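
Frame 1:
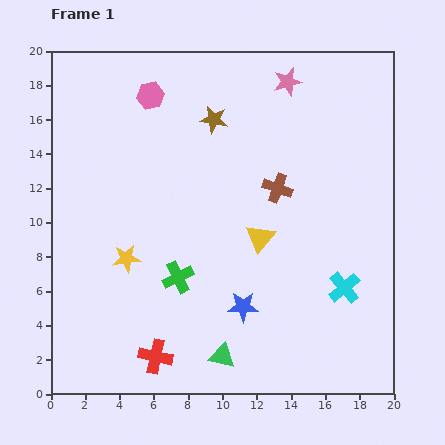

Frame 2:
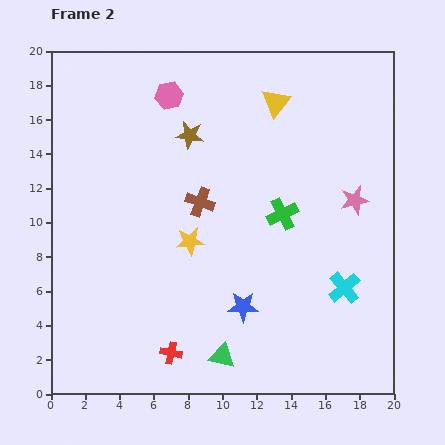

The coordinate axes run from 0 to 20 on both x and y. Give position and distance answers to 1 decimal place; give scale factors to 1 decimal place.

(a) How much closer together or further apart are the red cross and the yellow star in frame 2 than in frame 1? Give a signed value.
+0.7

Distance in frame 1: 5.9. Distance in frame 2: 6.6.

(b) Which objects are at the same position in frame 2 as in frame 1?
the blue star, the cyan cross, the green triangle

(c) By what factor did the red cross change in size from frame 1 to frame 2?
0.6×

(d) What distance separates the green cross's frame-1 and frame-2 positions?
7.1

The green cross moved from (7.4, 6.8) to (13.5, 10.5), a distance of √(6.1² + 3.7²) ≈ 7.1.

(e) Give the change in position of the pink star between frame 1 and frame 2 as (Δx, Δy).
(3.9, -6.9)

The pink star was at (13.8, 18.2) in frame 1 and (17.7, 11.3) in frame 2.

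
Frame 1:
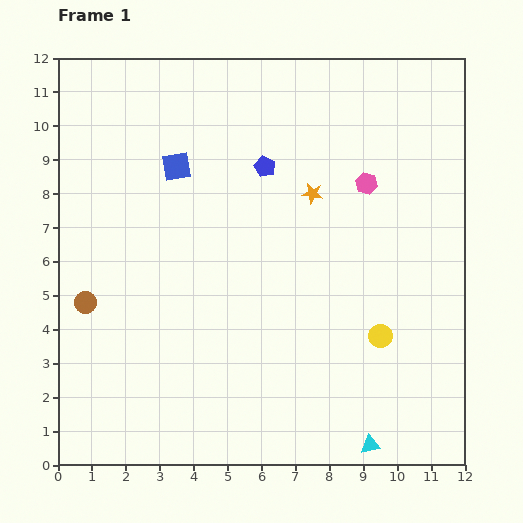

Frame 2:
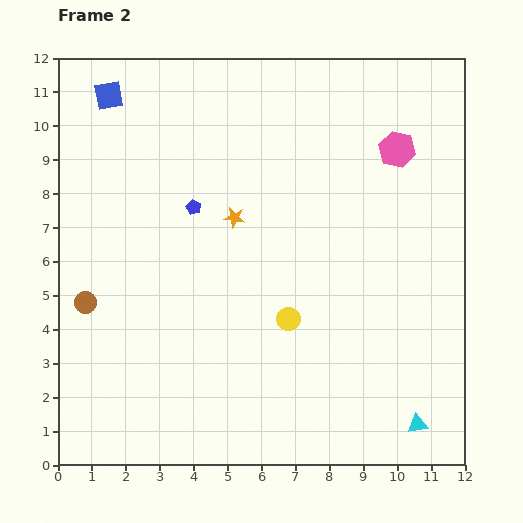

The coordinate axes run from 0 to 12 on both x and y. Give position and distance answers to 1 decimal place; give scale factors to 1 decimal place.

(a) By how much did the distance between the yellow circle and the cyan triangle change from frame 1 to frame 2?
+1.7

Distance in frame 1: 3.2. Distance in frame 2: 4.9.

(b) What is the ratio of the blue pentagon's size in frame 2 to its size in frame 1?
0.7×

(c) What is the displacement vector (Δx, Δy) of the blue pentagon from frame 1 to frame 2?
(-2.1, -1.2)

The blue pentagon was at (6.1, 8.8) in frame 1 and (4.0, 7.6) in frame 2.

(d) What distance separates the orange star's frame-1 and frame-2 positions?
2.4

The orange star moved from (7.5, 8.0) to (5.2, 7.3), a distance of √(2.3² + 0.7²) ≈ 2.4.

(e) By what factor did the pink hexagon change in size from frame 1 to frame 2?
1.7×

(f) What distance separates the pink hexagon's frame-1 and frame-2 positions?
1.3

The pink hexagon moved from (9.1, 8.3) to (10.0, 9.3), a distance of √(0.9² + 1.0²) ≈ 1.3.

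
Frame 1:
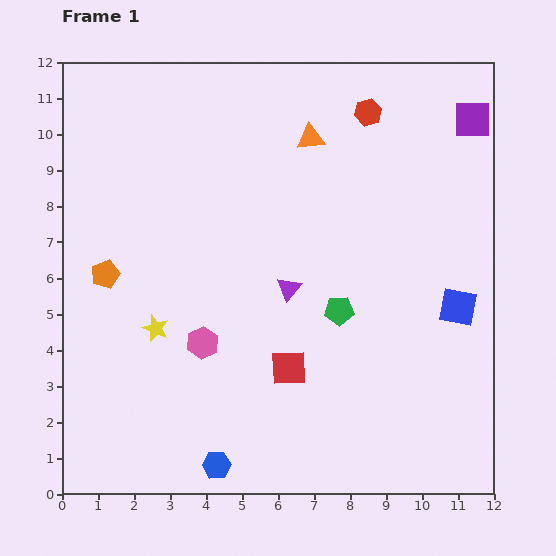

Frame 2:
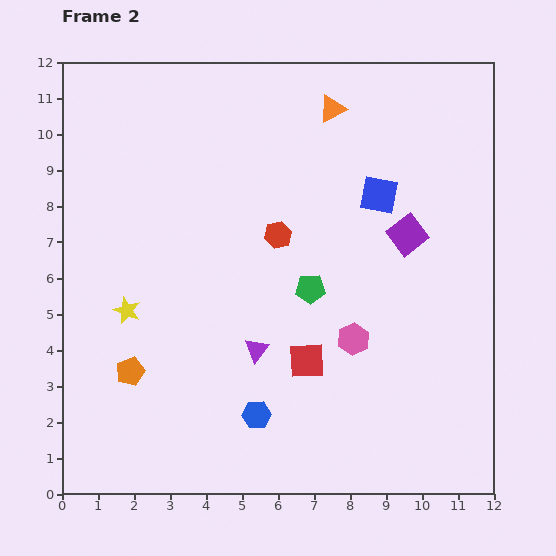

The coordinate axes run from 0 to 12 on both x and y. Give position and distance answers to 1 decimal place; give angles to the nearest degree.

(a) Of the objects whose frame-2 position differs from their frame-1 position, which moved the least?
the red square

(moved 0.5)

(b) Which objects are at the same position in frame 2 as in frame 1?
none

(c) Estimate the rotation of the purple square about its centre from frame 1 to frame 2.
38° counter-clockwise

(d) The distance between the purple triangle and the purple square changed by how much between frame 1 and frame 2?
-1.6

Distance in frame 1: 6.9. Distance in frame 2: 5.3.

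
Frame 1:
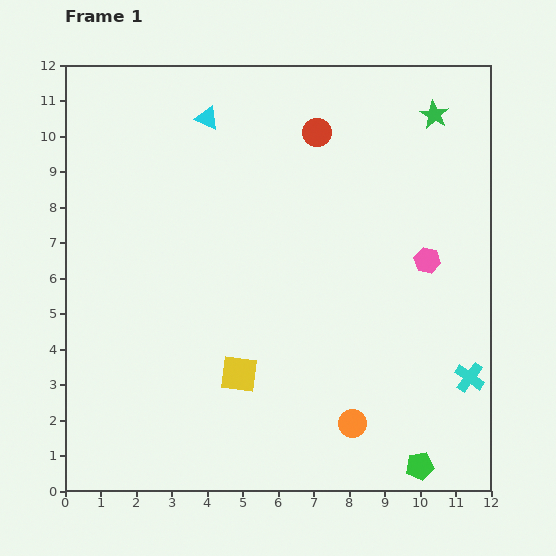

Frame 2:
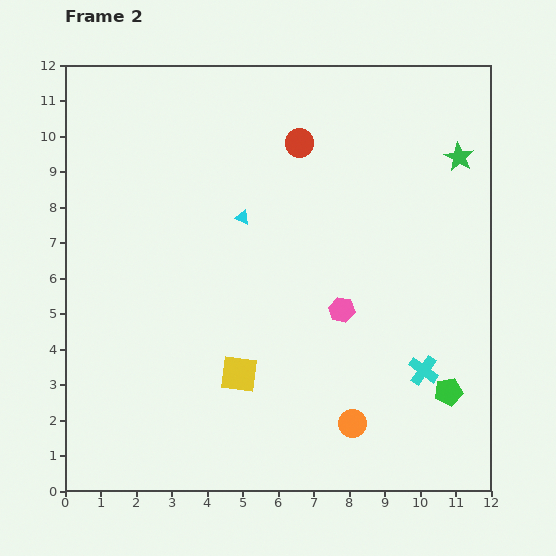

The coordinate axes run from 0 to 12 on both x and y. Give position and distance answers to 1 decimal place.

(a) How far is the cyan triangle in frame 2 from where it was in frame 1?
3.0

The cyan triangle moved from (4.0, 10.5) to (5.0, 7.7), a distance of √(1.0² + 2.8²) ≈ 3.0.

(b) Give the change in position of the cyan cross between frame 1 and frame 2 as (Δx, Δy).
(-1.3, 0.2)

The cyan cross was at (11.4, 3.2) in frame 1 and (10.1, 3.4) in frame 2.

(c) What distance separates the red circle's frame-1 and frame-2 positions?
0.6

The red circle moved from (7.1, 10.1) to (6.6, 9.8), a distance of √(0.5² + 0.3²) ≈ 0.6.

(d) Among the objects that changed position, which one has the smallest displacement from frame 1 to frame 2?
the red circle

(moved 0.6)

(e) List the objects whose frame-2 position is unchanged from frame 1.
the yellow square, the orange circle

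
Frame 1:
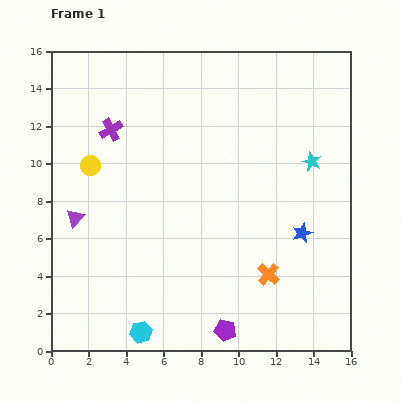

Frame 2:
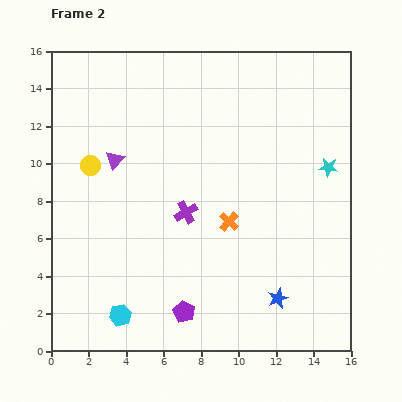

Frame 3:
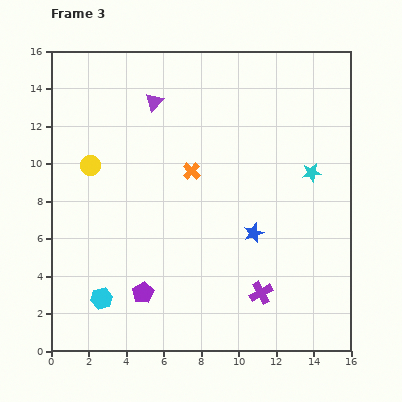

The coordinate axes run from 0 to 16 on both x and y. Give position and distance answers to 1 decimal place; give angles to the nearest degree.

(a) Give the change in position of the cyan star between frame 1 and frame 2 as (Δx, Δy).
(0.9, -0.3)

The cyan star was at (13.9, 10.1) in frame 1 and (14.8, 9.8) in frame 2.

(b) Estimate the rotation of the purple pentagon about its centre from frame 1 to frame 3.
31° clockwise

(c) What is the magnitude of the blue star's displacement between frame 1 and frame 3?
2.6

The blue star moved from (13.4, 6.3) to (10.8, 6.3), a distance of √(2.6² + 0.0²) ≈ 2.6.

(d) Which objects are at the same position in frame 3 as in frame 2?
the yellow circle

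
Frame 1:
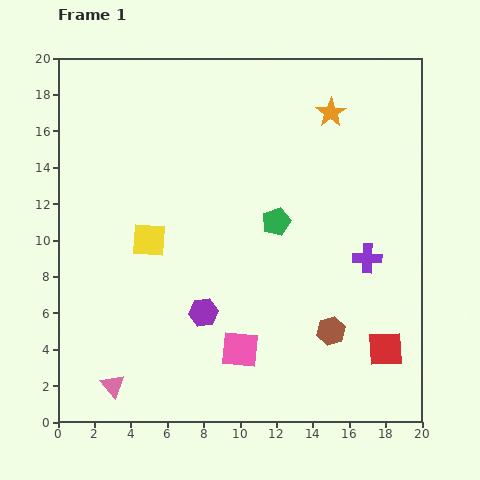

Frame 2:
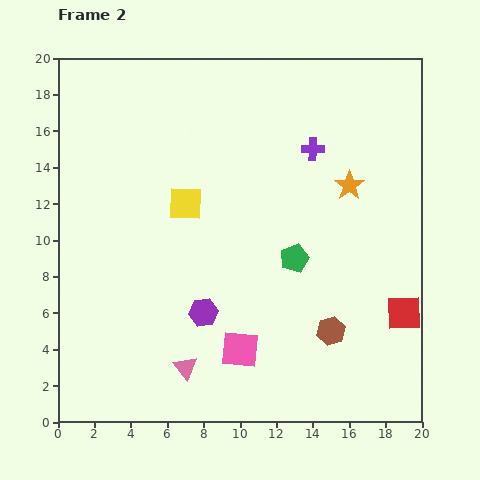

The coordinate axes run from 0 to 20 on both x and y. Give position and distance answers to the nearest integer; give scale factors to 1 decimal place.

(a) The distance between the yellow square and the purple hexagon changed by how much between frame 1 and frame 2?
+1

Distance in frame 1: 5. Distance in frame 2: 6.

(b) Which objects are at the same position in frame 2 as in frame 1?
the brown hexagon, the purple hexagon, the pink square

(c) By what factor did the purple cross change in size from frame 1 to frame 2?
0.8×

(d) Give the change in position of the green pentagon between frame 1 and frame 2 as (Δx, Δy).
(1, -2)

The green pentagon was at (12, 11) in frame 1 and (13, 9) in frame 2.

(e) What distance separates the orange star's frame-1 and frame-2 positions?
4

The orange star moved from (15, 17) to (16, 13), a distance of √(1² + 4²) ≈ 4.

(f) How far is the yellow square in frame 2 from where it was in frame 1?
3

The yellow square moved from (5, 10) to (7, 12), a distance of √(2² + 2²) ≈ 3.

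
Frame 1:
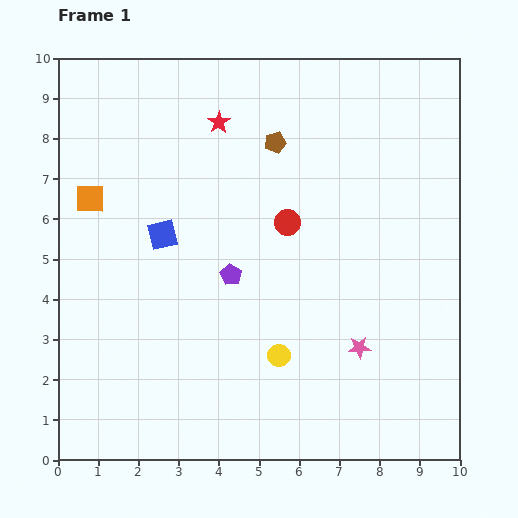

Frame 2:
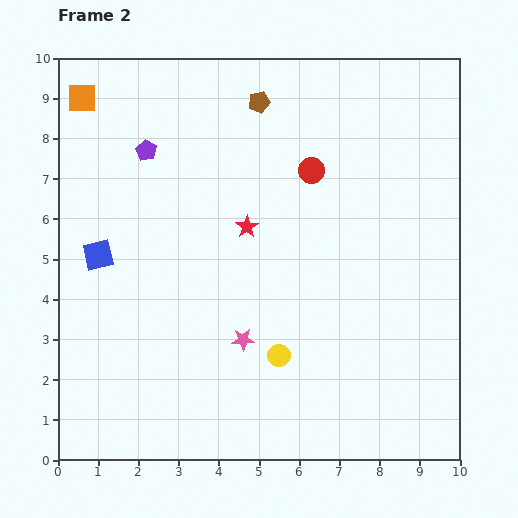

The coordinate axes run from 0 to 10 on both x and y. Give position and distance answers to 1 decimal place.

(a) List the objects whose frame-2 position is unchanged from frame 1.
the yellow circle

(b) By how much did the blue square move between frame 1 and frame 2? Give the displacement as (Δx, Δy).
(-1.6, -0.5)

The blue square was at (2.6, 5.6) in frame 1 and (1.0, 5.1) in frame 2.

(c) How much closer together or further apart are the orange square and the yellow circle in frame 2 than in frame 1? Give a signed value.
+2.0

Distance in frame 1: 6.1. Distance in frame 2: 8.1.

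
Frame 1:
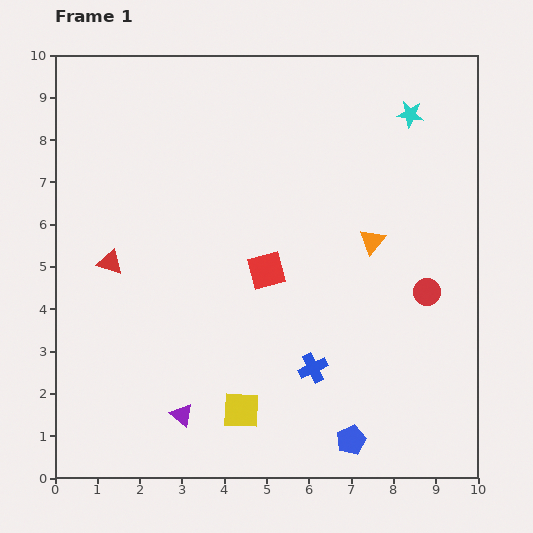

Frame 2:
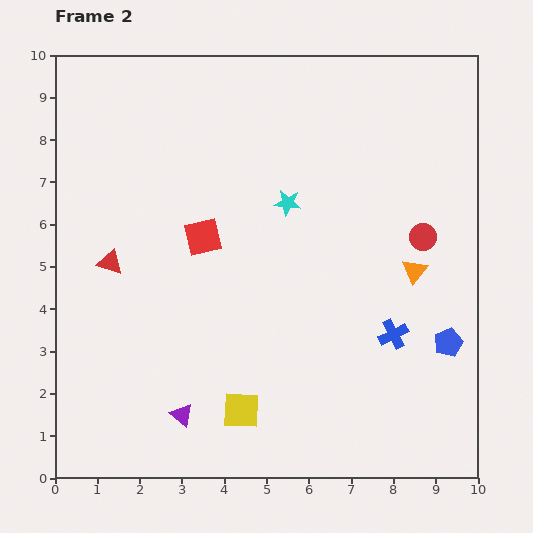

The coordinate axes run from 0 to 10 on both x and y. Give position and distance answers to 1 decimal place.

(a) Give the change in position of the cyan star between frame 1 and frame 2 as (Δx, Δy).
(-2.9, -2.1)

The cyan star was at (8.4, 8.6) in frame 1 and (5.5, 6.5) in frame 2.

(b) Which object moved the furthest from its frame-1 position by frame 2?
the cyan star

(moved 3.6; next 3.3)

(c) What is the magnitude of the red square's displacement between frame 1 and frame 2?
1.7

The red square moved from (5.0, 4.9) to (3.5, 5.7), a distance of √(1.5² + 0.8²) ≈ 1.7.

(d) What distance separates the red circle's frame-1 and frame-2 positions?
1.3

The red circle moved from (8.8, 4.4) to (8.7, 5.7), a distance of √(0.1² + 1.3²) ≈ 1.3.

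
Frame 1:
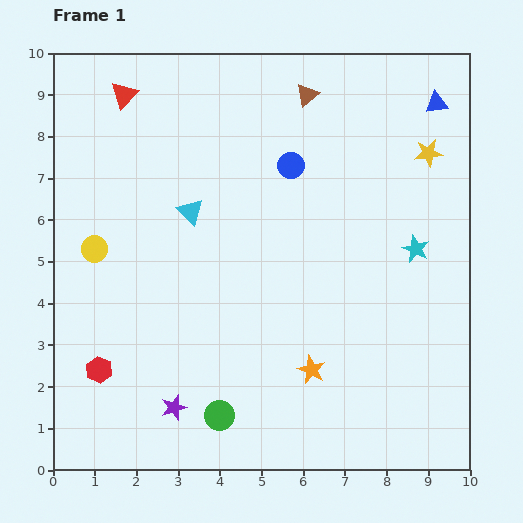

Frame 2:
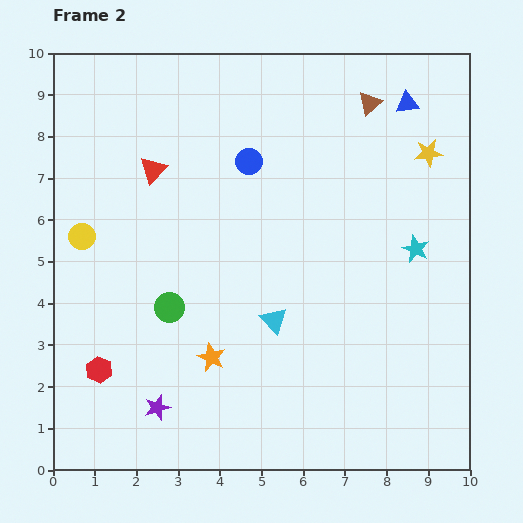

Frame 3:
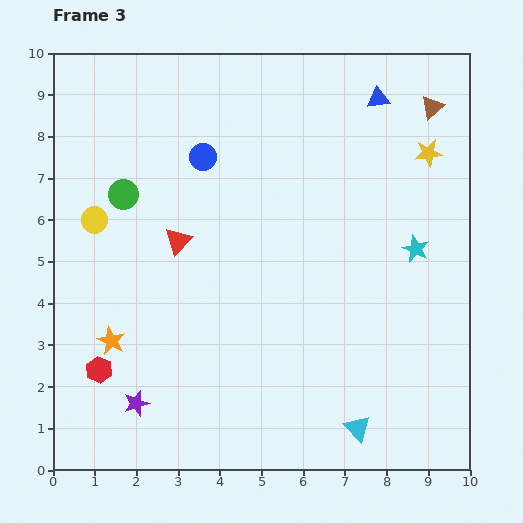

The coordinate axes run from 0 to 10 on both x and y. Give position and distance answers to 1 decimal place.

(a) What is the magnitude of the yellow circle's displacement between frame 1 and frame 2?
0.4

The yellow circle moved from (1.0, 5.3) to (0.7, 5.6), a distance of √(0.3² + 0.3²) ≈ 0.4.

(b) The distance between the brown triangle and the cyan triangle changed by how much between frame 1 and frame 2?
+1.7

Distance in frame 1: 4.0. Distance in frame 2: 5.7.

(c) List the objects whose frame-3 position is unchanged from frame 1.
the yellow star, the red hexagon, the cyan star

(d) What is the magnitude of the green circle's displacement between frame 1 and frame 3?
5.8

The green circle moved from (4.0, 1.3) to (1.7, 6.6), a distance of √(2.3² + 5.3²) ≈ 5.8.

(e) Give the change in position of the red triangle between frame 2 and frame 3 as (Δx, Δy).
(0.6, -1.7)

The red triangle was at (2.4, 7.2) in frame 2 and (3.0, 5.5) in frame 3.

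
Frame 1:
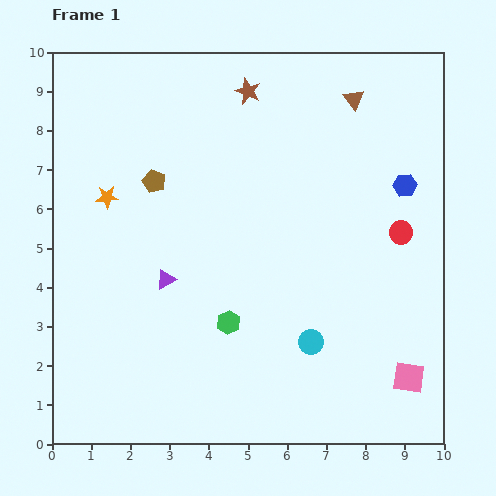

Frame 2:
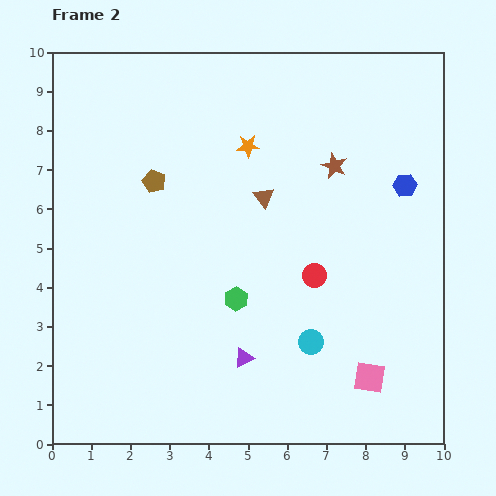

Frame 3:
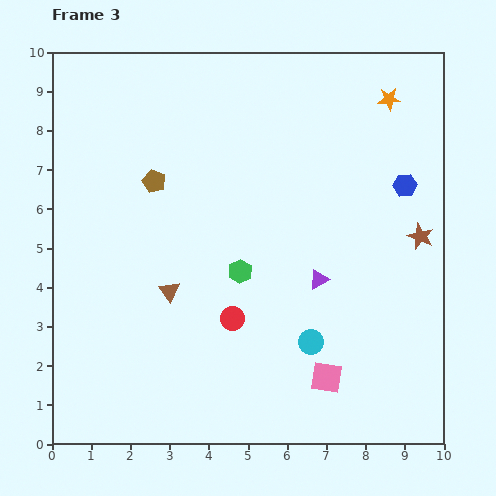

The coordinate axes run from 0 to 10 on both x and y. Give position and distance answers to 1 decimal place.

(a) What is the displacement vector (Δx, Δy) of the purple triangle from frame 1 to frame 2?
(2.0, -2.0)

The purple triangle was at (2.9, 4.2) in frame 1 and (4.9, 2.2) in frame 2.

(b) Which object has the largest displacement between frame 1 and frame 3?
the orange star

(moved 7.6; next 6.8)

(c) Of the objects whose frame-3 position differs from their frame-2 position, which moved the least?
the green hexagon

(moved 0.7)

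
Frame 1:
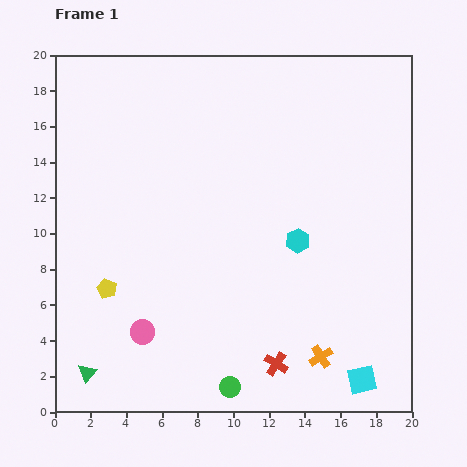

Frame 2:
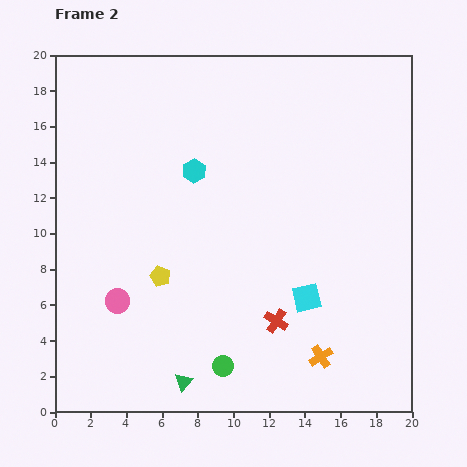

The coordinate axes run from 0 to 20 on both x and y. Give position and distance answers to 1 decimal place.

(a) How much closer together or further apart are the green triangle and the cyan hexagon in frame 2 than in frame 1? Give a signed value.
-2.1

Distance in frame 1: 13.9. Distance in frame 2: 11.8.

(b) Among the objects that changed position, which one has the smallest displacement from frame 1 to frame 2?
the green circle

(moved 1.3)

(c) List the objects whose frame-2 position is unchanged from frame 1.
the orange cross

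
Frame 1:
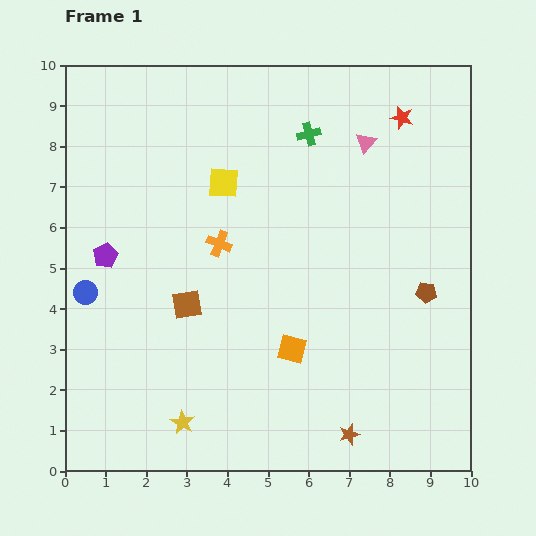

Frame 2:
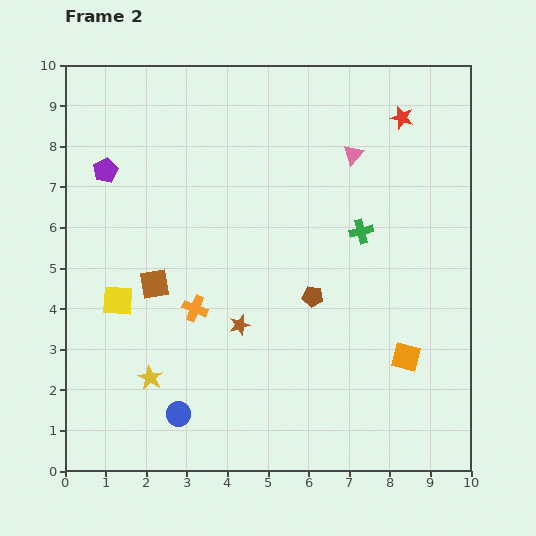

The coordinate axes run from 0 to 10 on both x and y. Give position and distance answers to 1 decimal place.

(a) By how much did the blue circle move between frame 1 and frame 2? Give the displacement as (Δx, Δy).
(2.3, -3.0)

The blue circle was at (0.5, 4.4) in frame 1 and (2.8, 1.4) in frame 2.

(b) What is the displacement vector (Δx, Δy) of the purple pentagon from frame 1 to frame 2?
(0.0, 2.1)

The purple pentagon was at (1.0, 5.3) in frame 1 and (1.0, 7.4) in frame 2.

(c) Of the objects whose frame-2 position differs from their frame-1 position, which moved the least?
the pink triangle

(moved 0.4)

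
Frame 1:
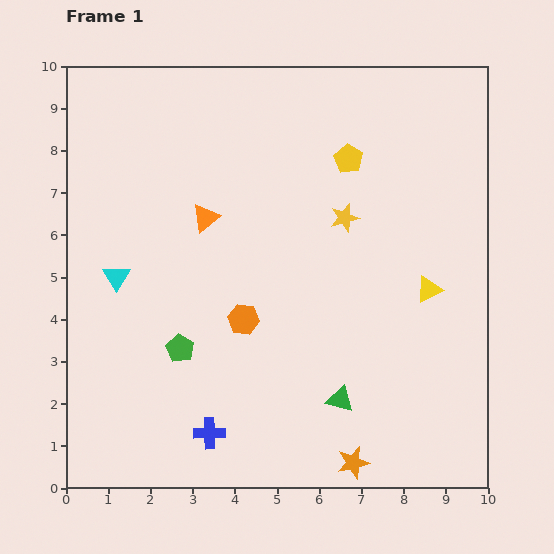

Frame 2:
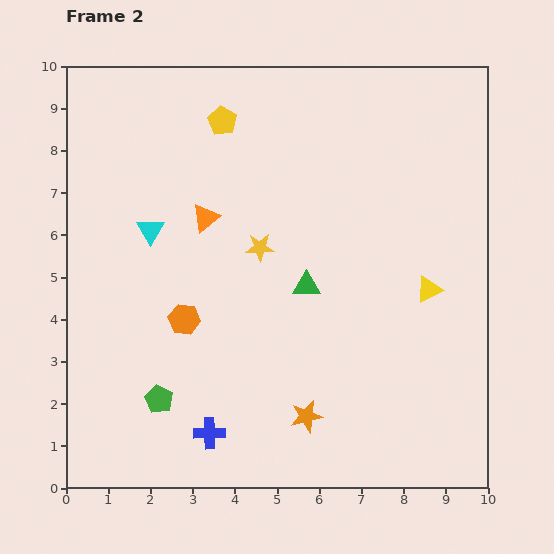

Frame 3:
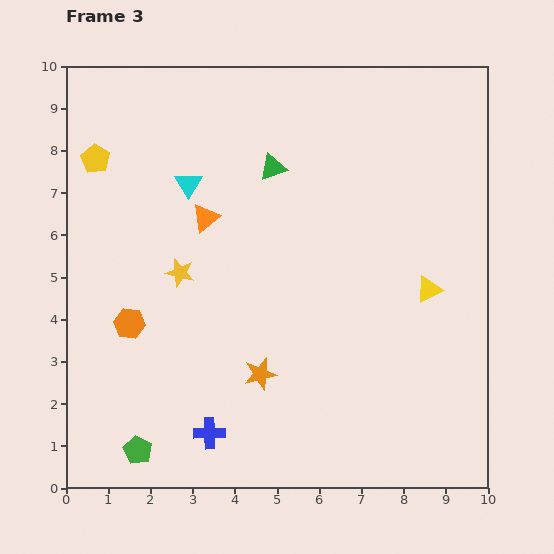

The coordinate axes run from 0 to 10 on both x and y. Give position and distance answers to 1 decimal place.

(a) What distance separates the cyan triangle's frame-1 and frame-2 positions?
1.4

The cyan triangle moved from (1.2, 5.0) to (2.0, 6.1), a distance of √(0.8² + 1.1²) ≈ 1.4.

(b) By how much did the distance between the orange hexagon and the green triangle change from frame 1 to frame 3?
+2.0

Distance in frame 1: 3.0. Distance in frame 3: 5.0.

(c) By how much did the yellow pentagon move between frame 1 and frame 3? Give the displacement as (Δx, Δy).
(-6.0, 0.0)

The yellow pentagon was at (6.7, 7.8) in frame 1 and (0.7, 7.8) in frame 3.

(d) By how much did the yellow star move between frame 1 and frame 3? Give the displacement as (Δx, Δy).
(-3.9, -1.3)

The yellow star was at (6.6, 6.4) in frame 1 and (2.7, 5.1) in frame 3.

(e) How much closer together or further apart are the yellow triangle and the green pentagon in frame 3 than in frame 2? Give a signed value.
+1.0

Distance in frame 2: 6.9. Distance in frame 3: 7.9.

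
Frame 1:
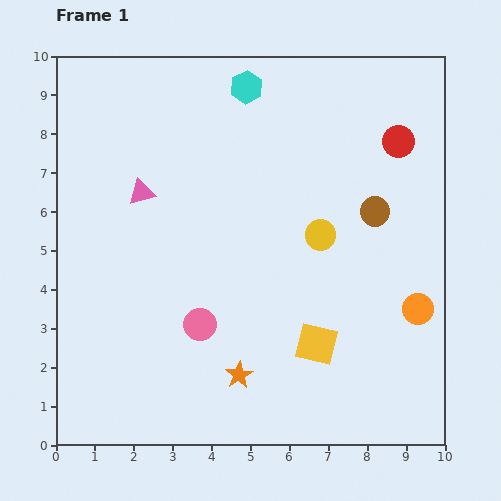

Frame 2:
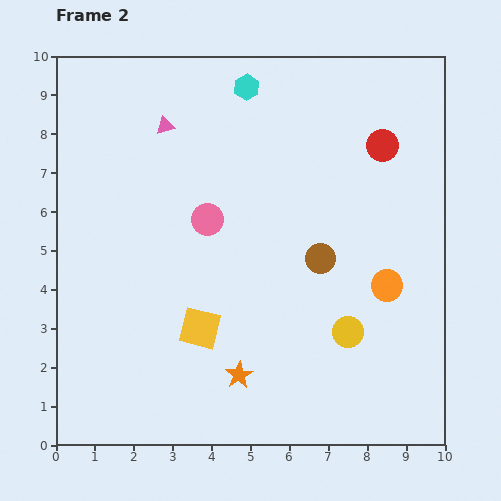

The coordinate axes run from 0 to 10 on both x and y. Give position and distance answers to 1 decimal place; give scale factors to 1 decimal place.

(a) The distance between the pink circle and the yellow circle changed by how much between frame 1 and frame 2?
+0.7

Distance in frame 1: 3.9. Distance in frame 2: 4.6.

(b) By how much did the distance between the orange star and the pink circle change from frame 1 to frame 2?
+2.5

Distance in frame 1: 1.6. Distance in frame 2: 4.1.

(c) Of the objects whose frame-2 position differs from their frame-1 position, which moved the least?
the red circle

(moved 0.4)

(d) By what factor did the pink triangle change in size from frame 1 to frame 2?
0.7×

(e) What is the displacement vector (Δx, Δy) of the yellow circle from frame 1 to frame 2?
(0.7, -2.5)

The yellow circle was at (6.8, 5.4) in frame 1 and (7.5, 2.9) in frame 2.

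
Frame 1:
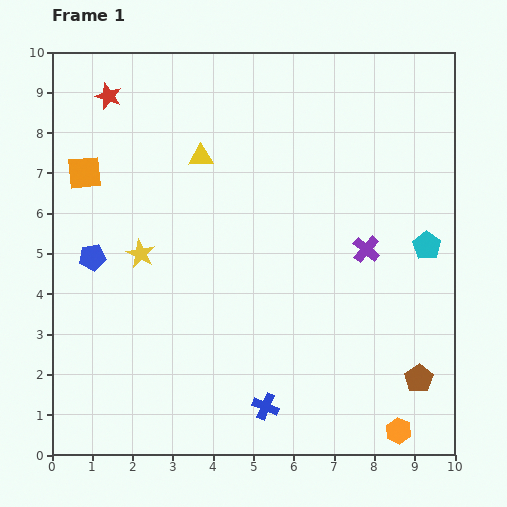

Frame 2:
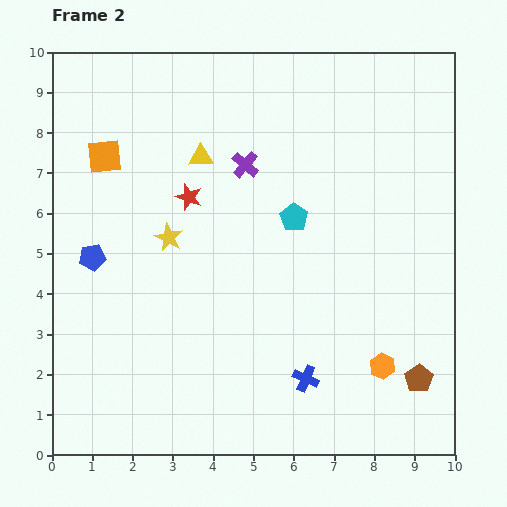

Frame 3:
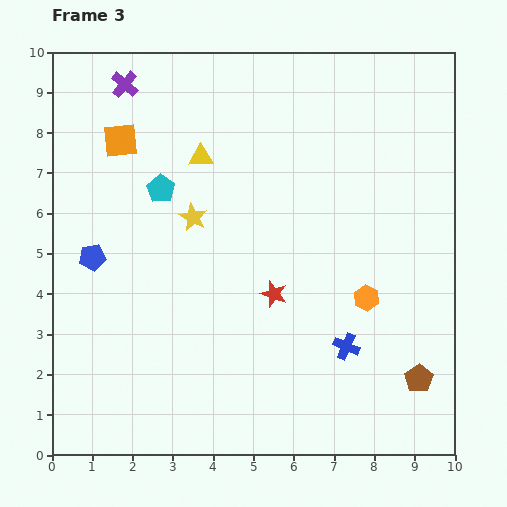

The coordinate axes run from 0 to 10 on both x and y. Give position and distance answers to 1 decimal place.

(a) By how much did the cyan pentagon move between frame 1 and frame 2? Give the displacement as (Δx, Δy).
(-3.3, 0.7)

The cyan pentagon was at (9.3, 5.2) in frame 1 and (6.0, 5.9) in frame 2.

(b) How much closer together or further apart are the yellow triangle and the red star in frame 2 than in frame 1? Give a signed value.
-1.7

Distance in frame 1: 2.7. Distance in frame 2: 1.0.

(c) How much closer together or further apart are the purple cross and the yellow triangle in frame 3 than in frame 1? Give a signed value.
-2.1

Distance in frame 1: 4.7. Distance in frame 3: 2.6.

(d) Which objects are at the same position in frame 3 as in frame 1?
the yellow triangle, the brown pentagon, the blue pentagon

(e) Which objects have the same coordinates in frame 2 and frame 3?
the yellow triangle, the brown pentagon, the blue pentagon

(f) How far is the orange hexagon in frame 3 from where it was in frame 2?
1.7

The orange hexagon moved from (8.2, 2.2) to (7.8, 3.9), a distance of √(0.4² + 1.7²) ≈ 1.7.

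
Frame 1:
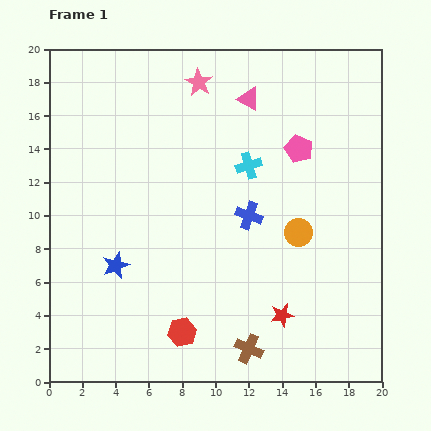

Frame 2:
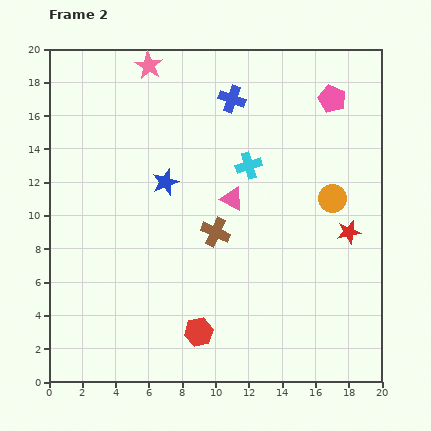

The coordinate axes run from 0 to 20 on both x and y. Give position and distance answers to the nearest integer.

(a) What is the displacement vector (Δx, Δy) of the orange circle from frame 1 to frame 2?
(2, 2)

The orange circle was at (15, 9) in frame 1 and (17, 11) in frame 2.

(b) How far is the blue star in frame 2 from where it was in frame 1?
6

The blue star moved from (4, 7) to (7, 12), a distance of √(3² + 5²) ≈ 6.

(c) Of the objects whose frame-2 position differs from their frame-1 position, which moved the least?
the red hexagon

(moved 1)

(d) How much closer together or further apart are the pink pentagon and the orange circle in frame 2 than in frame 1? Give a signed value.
+1

Distance in frame 1: 5. Distance in frame 2: 6.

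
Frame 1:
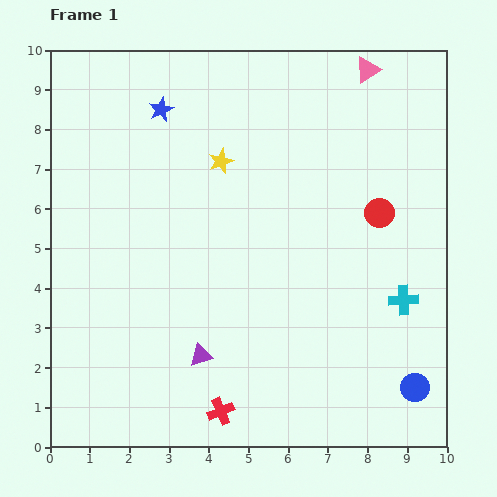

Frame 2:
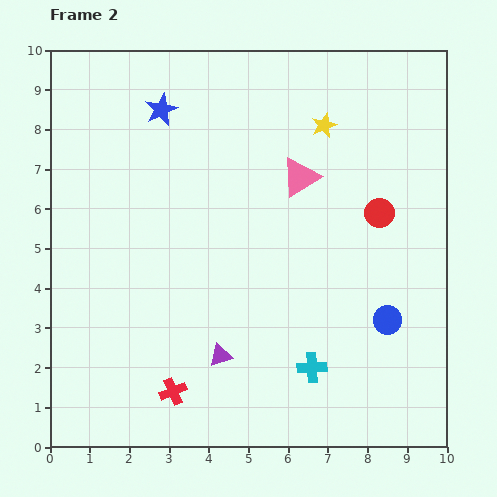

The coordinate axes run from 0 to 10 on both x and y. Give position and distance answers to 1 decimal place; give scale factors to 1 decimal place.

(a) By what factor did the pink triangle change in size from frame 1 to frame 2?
1.5×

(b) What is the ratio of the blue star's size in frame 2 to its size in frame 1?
1.3×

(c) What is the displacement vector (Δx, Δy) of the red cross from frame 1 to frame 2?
(-1.2, 0.5)

The red cross was at (4.3, 0.9) in frame 1 and (3.1, 1.4) in frame 2.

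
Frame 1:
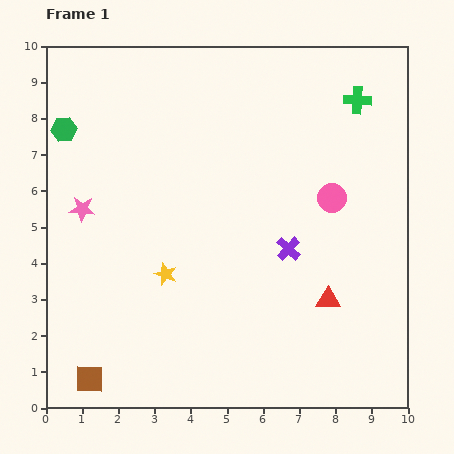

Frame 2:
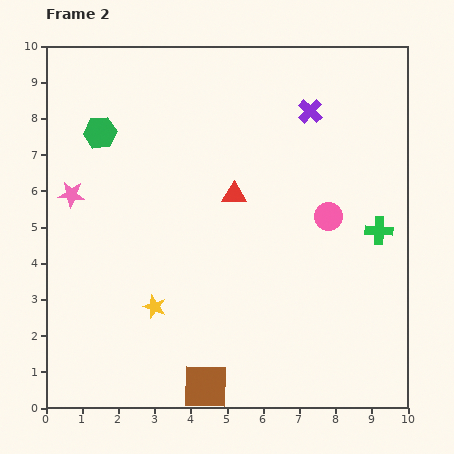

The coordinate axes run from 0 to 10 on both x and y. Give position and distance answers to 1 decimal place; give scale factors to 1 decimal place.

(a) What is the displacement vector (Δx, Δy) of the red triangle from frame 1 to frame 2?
(-2.6, 2.9)

The red triangle was at (7.8, 3.0) in frame 1 and (5.2, 5.9) in frame 2.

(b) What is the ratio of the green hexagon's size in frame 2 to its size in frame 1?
1.3×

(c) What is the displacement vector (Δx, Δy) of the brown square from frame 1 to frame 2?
(3.2, -0.2)

The brown square was at (1.2, 0.8) in frame 1 and (4.4, 0.6) in frame 2.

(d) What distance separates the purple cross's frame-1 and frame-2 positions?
3.8

The purple cross moved from (6.7, 4.4) to (7.3, 8.2), a distance of √(0.6² + 3.8²) ≈ 3.8.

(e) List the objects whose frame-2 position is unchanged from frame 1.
none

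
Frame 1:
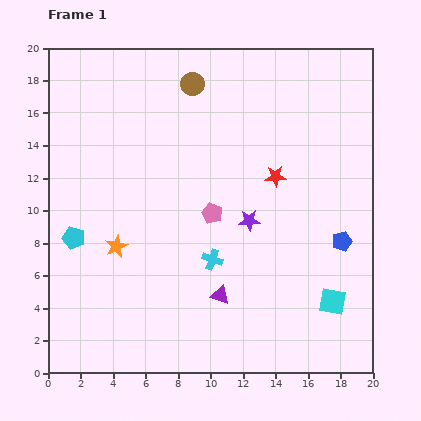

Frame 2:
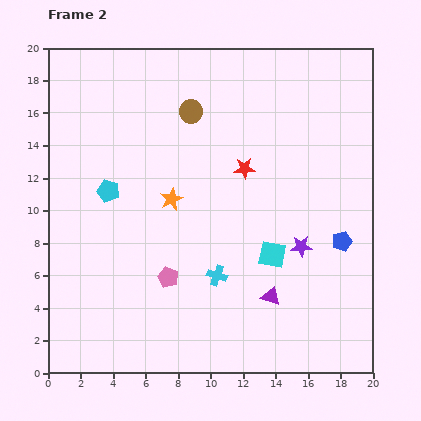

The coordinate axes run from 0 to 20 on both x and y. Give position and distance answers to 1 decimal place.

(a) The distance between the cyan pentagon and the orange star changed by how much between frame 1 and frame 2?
+1.3

Distance in frame 1: 2.6. Distance in frame 2: 3.9.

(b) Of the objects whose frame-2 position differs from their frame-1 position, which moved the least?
the cyan cross

(moved 1.0)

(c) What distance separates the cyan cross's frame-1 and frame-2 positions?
1.0

The cyan cross moved from (10.1, 7.0) to (10.4, 6.0), a distance of √(0.3² + 1.0²) ≈ 1.0.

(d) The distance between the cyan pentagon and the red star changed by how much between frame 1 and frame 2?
-4.5

Distance in frame 1: 13.0. Distance in frame 2: 8.5.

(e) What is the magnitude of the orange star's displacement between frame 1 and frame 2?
4.5

The orange star moved from (4.2, 7.8) to (7.6, 10.7), a distance of √(3.4² + 2.9²) ≈ 4.5.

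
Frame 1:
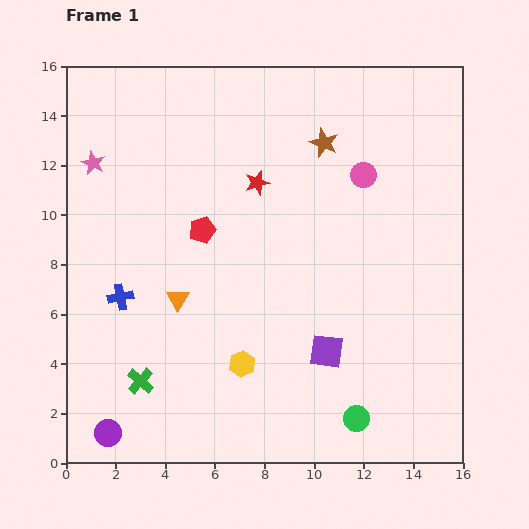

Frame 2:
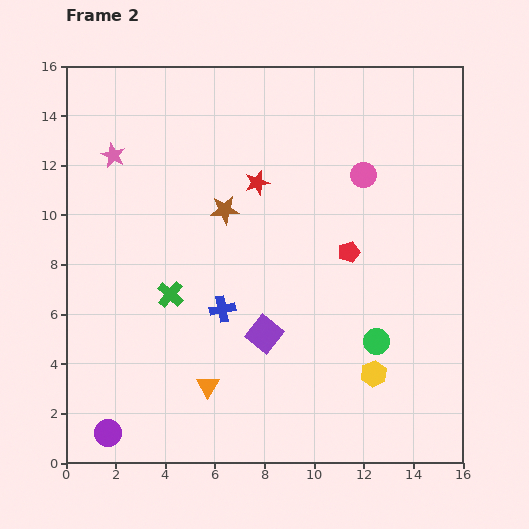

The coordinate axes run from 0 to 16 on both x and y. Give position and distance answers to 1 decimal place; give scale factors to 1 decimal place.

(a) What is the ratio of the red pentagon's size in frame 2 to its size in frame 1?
0.8×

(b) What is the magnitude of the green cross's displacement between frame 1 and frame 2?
3.7

The green cross moved from (3.0, 3.3) to (4.2, 6.8), a distance of √(1.2² + 3.5²) ≈ 3.7.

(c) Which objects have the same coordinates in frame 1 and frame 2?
the pink circle, the red star, the purple circle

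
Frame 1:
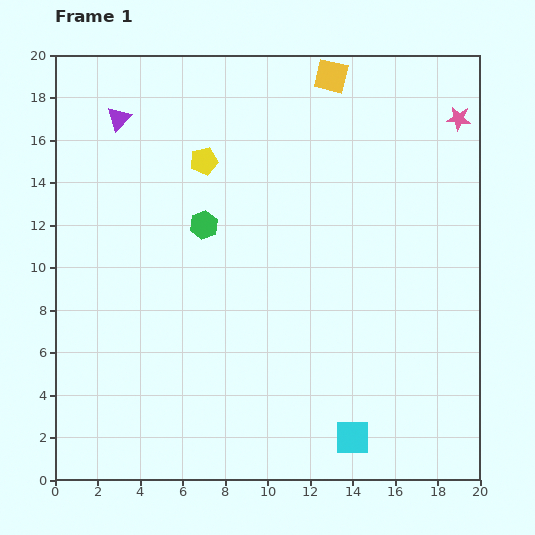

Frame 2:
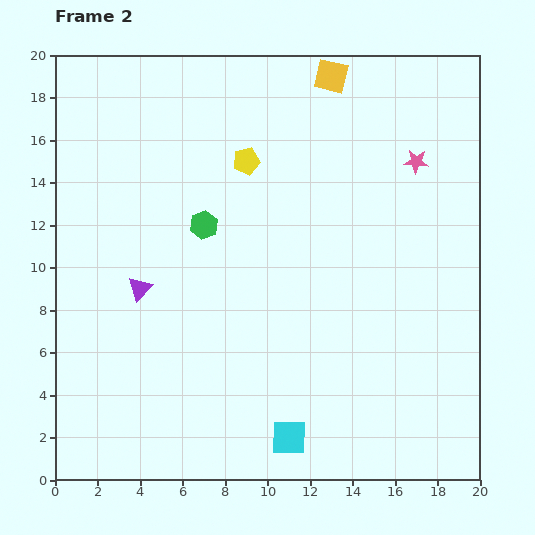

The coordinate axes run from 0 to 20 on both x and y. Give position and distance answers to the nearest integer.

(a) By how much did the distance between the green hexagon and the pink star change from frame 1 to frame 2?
-3

Distance in frame 1: 13. Distance in frame 2: 10.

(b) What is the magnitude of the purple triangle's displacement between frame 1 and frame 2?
8

The purple triangle moved from (3, 17) to (4, 9), a distance of √(1² + 8²) ≈ 8.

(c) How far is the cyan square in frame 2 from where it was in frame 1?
3

The cyan square moved from (14, 2) to (11, 2), a distance of √(3² + 0²) ≈ 3.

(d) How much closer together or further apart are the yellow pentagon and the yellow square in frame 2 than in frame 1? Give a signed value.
-1

Distance in frame 1: 7. Distance in frame 2: 6.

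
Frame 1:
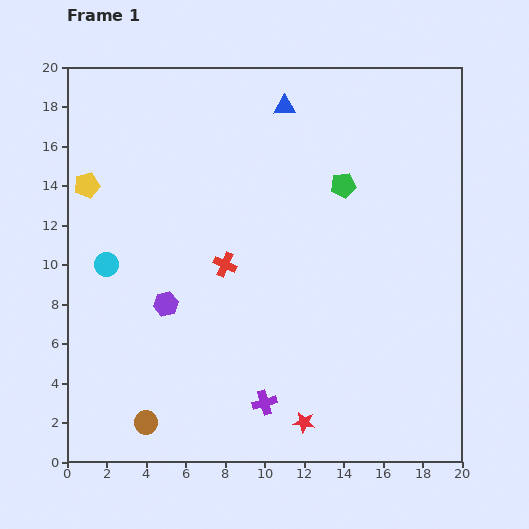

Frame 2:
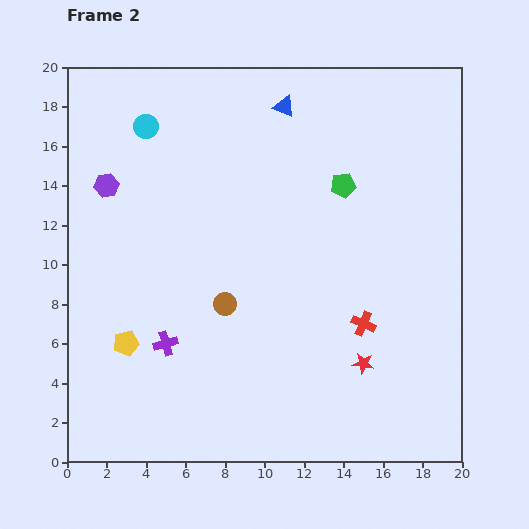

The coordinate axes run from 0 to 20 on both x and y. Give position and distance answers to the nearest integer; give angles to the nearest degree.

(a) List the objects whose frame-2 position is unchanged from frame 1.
the green pentagon, the blue triangle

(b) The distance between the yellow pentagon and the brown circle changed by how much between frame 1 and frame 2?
-7

Distance in frame 1: 12. Distance in frame 2: 5.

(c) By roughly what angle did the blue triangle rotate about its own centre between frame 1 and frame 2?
24° clockwise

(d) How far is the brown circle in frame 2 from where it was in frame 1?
7

The brown circle moved from (4, 2) to (8, 8), a distance of √(4² + 6²) ≈ 7.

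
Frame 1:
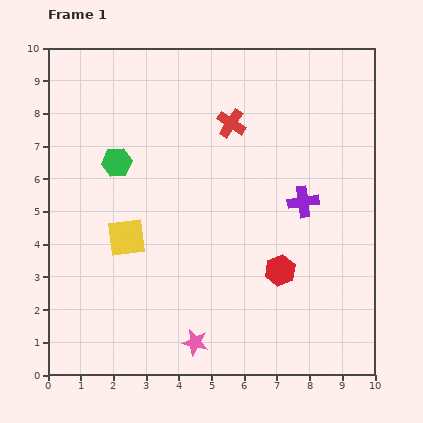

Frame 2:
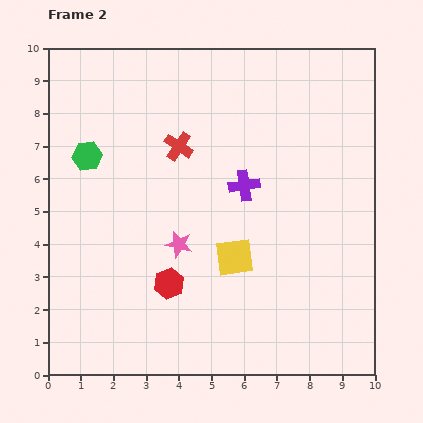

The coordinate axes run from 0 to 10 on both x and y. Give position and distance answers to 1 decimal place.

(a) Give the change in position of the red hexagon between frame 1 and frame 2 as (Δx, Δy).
(-3.4, -0.4)

The red hexagon was at (7.1, 3.2) in frame 1 and (3.7, 2.8) in frame 2.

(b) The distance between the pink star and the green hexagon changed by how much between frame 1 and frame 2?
-2.1

Distance in frame 1: 6.0. Distance in frame 2: 3.9.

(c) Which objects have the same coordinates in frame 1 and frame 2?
none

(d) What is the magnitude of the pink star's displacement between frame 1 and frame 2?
3.0

The pink star moved from (4.5, 1.0) to (4.0, 4.0), a distance of √(0.5² + 3.0²) ≈ 3.0.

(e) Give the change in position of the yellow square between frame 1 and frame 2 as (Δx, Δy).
(3.3, -0.6)

The yellow square was at (2.4, 4.2) in frame 1 and (5.7, 3.6) in frame 2.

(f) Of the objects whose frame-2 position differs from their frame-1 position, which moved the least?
the green hexagon

(moved 0.9)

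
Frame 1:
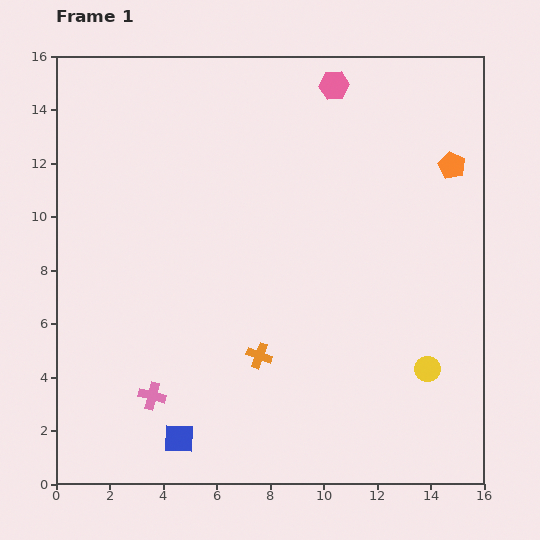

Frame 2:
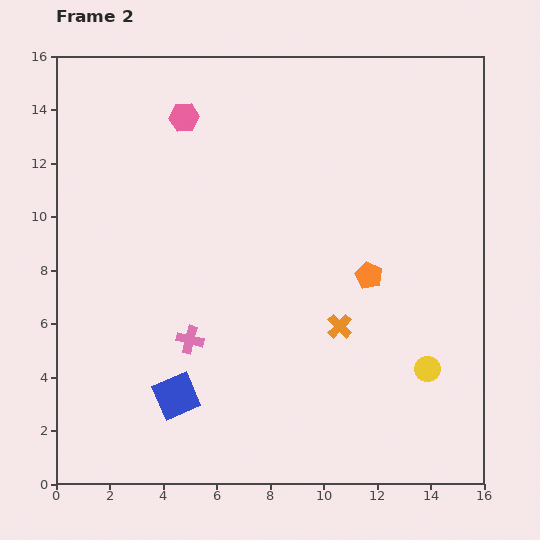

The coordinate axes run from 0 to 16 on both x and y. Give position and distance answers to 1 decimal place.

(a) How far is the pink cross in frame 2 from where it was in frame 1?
2.5

The pink cross moved from (3.6, 3.3) to (5.0, 5.4), a distance of √(1.4² + 2.1²) ≈ 2.5.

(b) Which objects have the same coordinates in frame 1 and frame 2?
the yellow circle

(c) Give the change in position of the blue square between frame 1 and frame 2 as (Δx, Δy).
(-0.1, 1.6)

The blue square was at (4.6, 1.7) in frame 1 and (4.5, 3.3) in frame 2.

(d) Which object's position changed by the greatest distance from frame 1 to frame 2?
the pink hexagon

(moved 5.7; next 5.1)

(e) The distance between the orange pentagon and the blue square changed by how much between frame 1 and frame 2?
-5.9

Distance in frame 1: 14.4. Distance in frame 2: 8.5.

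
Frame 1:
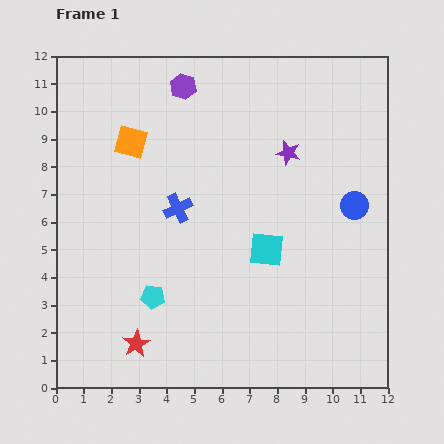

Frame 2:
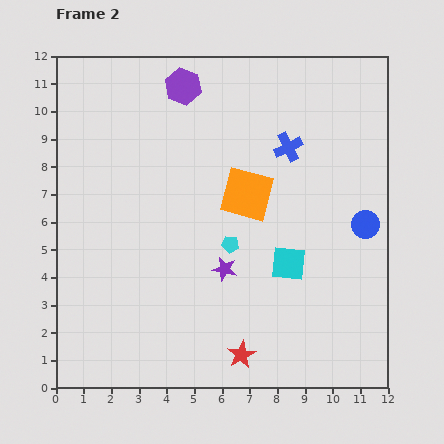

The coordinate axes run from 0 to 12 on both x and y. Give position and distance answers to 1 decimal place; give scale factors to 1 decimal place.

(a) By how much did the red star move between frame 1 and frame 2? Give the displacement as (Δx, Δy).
(3.8, -0.4)

The red star was at (2.9, 1.6) in frame 1 and (6.7, 1.2) in frame 2.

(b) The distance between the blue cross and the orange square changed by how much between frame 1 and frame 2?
-0.6

Distance in frame 1: 2.9. Distance in frame 2: 2.3.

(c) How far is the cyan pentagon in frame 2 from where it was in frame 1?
3.4

The cyan pentagon moved from (3.5, 3.3) to (6.3, 5.2), a distance of √(2.8² + 1.9²) ≈ 3.4.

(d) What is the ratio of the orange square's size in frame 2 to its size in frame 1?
1.6×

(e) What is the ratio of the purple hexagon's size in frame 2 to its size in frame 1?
1.4×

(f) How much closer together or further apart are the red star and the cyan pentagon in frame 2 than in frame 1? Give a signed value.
+2.2

Distance in frame 1: 1.8. Distance in frame 2: 4.0.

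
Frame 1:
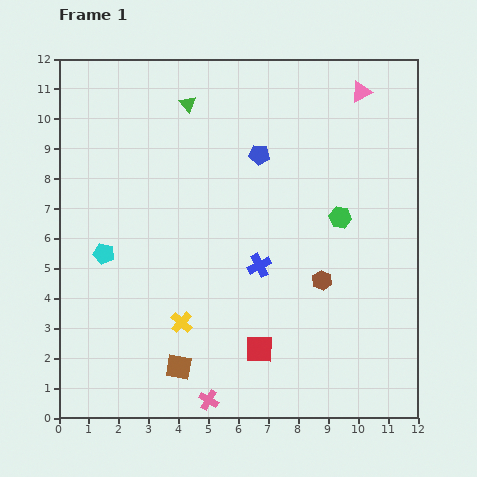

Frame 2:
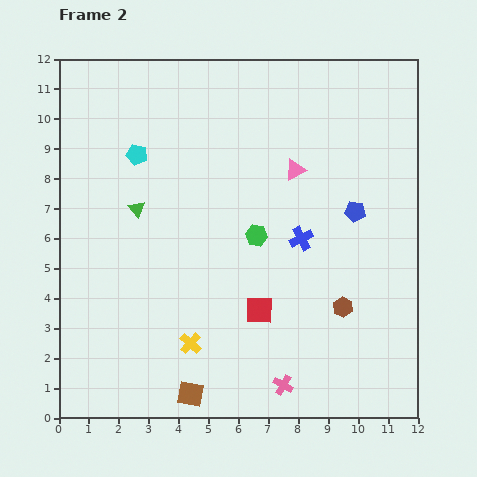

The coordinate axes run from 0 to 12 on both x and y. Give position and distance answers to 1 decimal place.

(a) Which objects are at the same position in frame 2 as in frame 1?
none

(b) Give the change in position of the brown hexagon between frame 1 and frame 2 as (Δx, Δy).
(0.7, -0.9)

The brown hexagon was at (8.8, 4.6) in frame 1 and (9.5, 3.7) in frame 2.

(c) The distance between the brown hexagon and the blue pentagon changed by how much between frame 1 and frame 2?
-1.5

Distance in frame 1: 4.7. Distance in frame 2: 3.2.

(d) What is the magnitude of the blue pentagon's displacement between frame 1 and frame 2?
3.7

The blue pentagon moved from (6.7, 8.8) to (9.9, 6.9), a distance of √(3.2² + 1.9²) ≈ 3.7.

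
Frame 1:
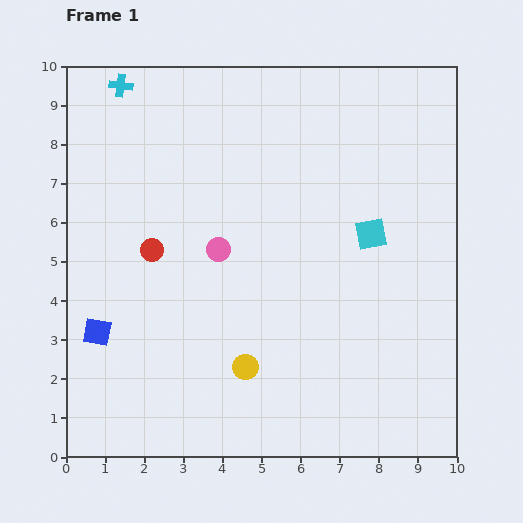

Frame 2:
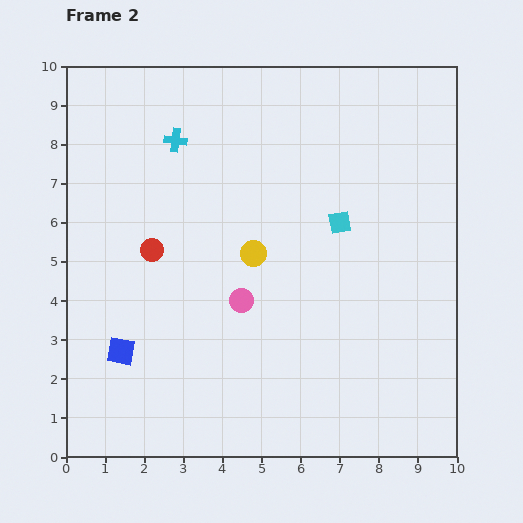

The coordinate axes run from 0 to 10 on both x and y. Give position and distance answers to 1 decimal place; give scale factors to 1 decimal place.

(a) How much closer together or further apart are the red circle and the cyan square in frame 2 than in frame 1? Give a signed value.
-0.7

Distance in frame 1: 5.6. Distance in frame 2: 4.9.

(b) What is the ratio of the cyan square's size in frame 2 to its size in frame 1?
0.7×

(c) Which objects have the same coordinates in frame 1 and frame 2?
the red circle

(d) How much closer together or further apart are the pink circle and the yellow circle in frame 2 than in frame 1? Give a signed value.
-1.9

Distance in frame 1: 3.1. Distance in frame 2: 1.2.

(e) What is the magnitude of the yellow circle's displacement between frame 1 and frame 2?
2.9

The yellow circle moved from (4.6, 2.3) to (4.8, 5.2), a distance of √(0.2² + 2.9²) ≈ 2.9.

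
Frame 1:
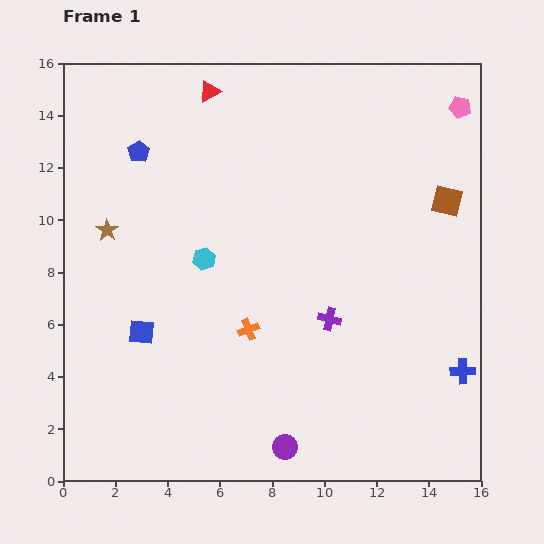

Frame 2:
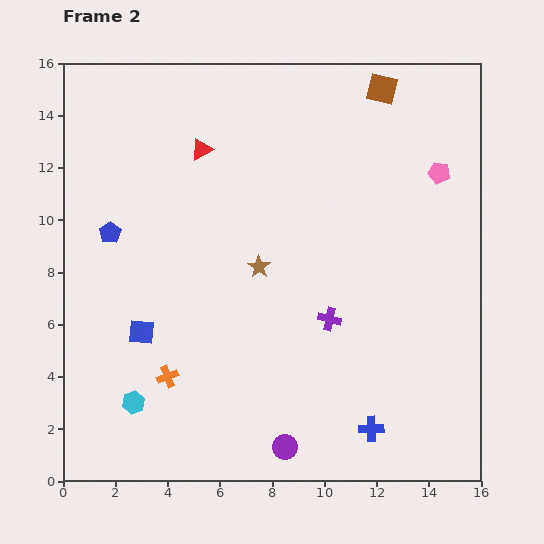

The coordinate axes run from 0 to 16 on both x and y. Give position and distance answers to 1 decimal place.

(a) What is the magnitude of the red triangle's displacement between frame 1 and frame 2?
2.2

The red triangle moved from (5.6, 14.9) to (5.3, 12.7), a distance of √(0.3² + 2.2²) ≈ 2.2.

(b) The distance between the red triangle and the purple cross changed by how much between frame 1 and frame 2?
-1.7

Distance in frame 1: 9.8. Distance in frame 2: 8.1.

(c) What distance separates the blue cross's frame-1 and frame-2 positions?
4.1

The blue cross moved from (15.3, 4.2) to (11.8, 2.0), a distance of √(3.5² + 2.2²) ≈ 4.1.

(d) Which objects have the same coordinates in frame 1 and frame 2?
the purple cross, the purple circle, the blue square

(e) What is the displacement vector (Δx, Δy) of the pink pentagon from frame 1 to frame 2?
(-0.8, -2.5)

The pink pentagon was at (15.2, 14.3) in frame 1 and (14.4, 11.8) in frame 2.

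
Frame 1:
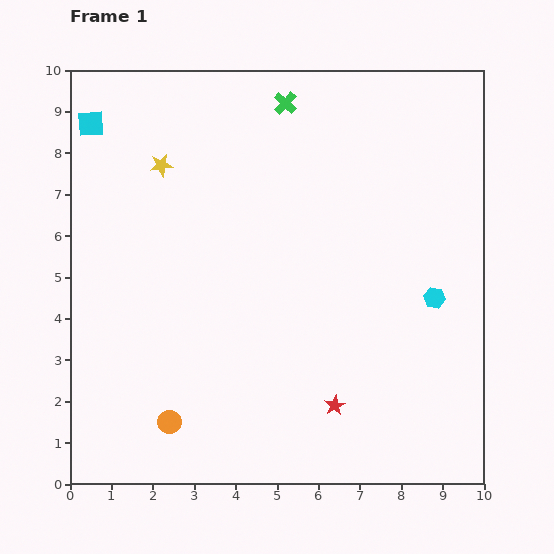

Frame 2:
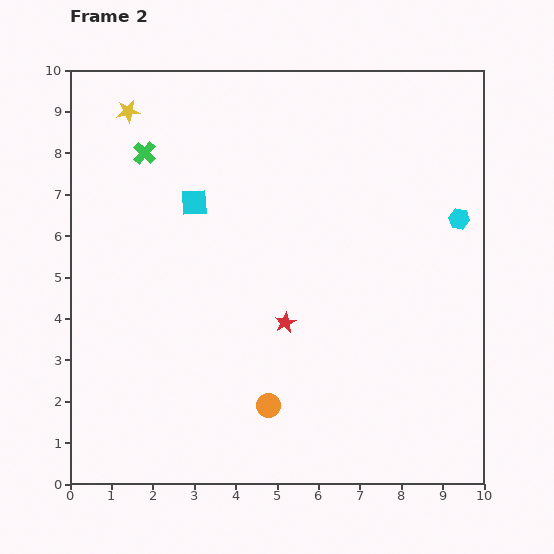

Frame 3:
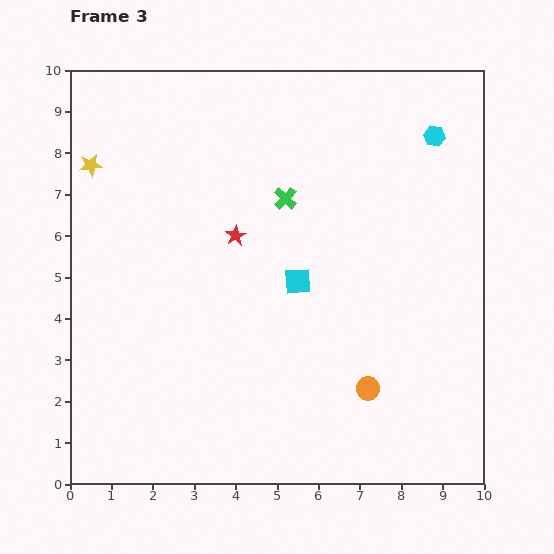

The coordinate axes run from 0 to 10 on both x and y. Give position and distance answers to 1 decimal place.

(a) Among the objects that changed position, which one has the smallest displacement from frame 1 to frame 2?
the yellow star

(moved 1.5)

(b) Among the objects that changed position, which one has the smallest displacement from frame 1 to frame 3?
the yellow star

(moved 1.7)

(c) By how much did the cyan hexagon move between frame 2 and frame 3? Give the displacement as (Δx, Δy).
(-0.6, 2.0)

The cyan hexagon was at (9.4, 6.4) in frame 2 and (8.8, 8.4) in frame 3.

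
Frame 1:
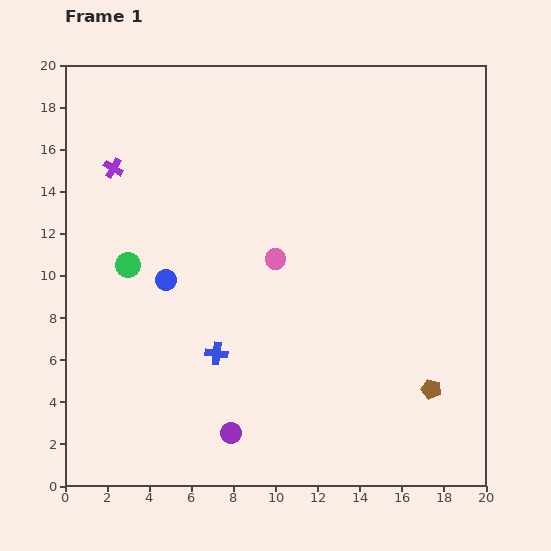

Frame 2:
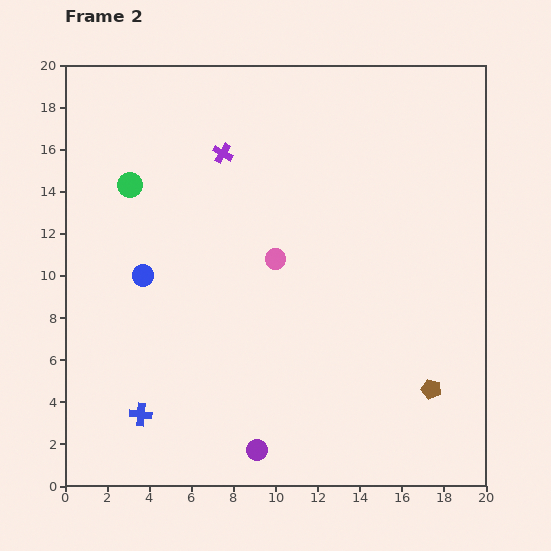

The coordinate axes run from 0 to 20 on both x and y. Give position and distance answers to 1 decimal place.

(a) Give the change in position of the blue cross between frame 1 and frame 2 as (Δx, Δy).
(-3.6, -2.9)

The blue cross was at (7.2, 6.3) in frame 1 and (3.6, 3.4) in frame 2.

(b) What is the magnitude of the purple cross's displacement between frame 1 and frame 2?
5.2

The purple cross moved from (2.3, 15.1) to (7.5, 15.8), a distance of √(5.2² + 0.7²) ≈ 5.2.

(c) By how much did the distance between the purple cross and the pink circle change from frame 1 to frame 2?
-3.2

Distance in frame 1: 8.8. Distance in frame 2: 5.6.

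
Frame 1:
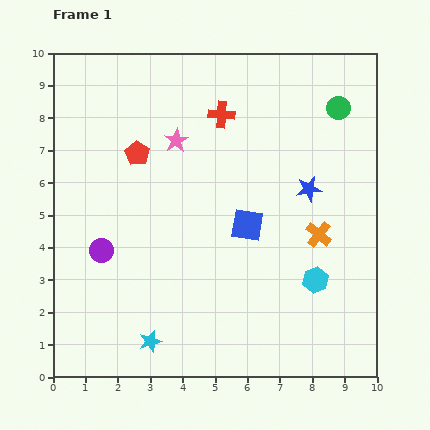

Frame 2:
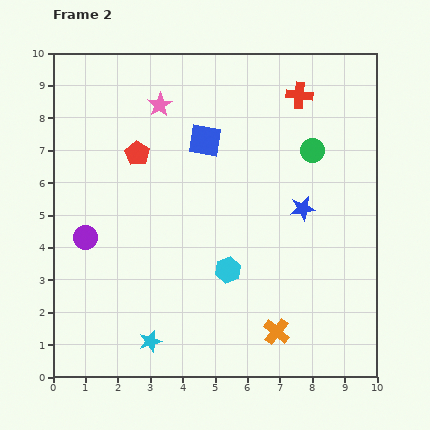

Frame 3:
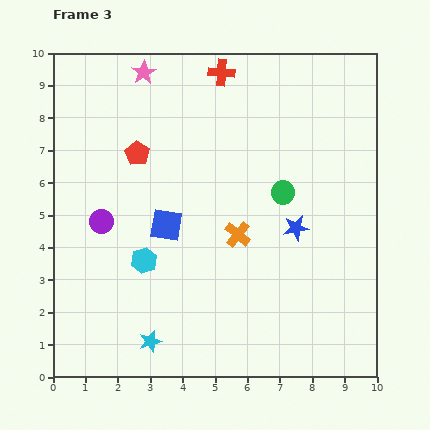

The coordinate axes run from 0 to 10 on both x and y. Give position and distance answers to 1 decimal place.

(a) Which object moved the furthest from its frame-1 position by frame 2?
the orange cross

(moved 3.3; next 2.9)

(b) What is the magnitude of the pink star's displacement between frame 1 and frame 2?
1.2

The pink star moved from (3.8, 7.3) to (3.3, 8.4), a distance of √(0.5² + 1.1²) ≈ 1.2.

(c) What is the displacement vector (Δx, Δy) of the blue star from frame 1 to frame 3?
(-0.4, -1.2)

The blue star was at (7.9, 5.8) in frame 1 and (7.5, 4.6) in frame 3.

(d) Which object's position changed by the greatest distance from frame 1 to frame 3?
the cyan hexagon

(moved 5.3; next 3.1)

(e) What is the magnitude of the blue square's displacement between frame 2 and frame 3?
2.9

The blue square moved from (4.7, 7.3) to (3.5, 4.7), a distance of √(1.2² + 2.6²) ≈ 2.9.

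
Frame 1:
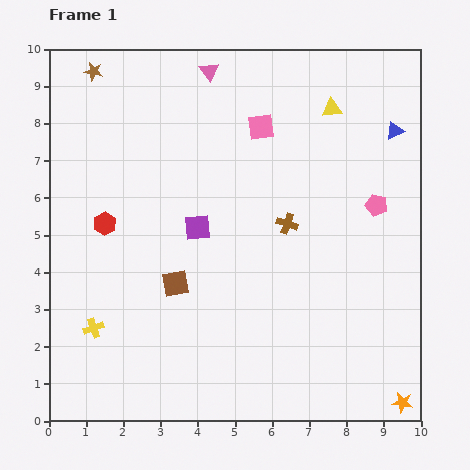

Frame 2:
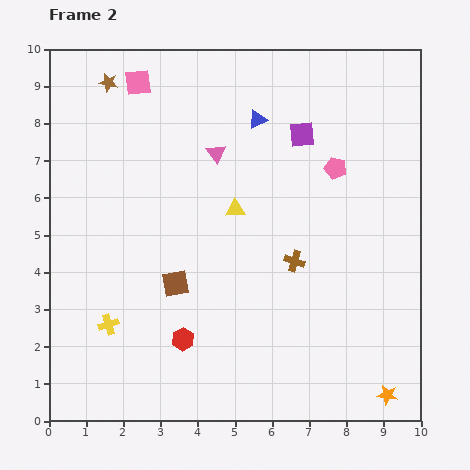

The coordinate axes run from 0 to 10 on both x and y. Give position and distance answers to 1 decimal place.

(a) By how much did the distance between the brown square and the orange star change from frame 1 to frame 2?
-0.5

Distance in frame 1: 6.9. Distance in frame 2: 6.4.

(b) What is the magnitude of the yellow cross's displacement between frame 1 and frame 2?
0.4

The yellow cross moved from (1.2, 2.5) to (1.6, 2.6), a distance of √(0.4² + 0.1²) ≈ 0.4.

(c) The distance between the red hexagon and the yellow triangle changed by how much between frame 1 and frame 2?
-3.0

Distance in frame 1: 6.8. Distance in frame 2: 3.8.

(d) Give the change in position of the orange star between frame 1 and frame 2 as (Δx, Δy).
(-0.4, 0.2)

The orange star was at (9.5, 0.5) in frame 1 and (9.1, 0.7) in frame 2.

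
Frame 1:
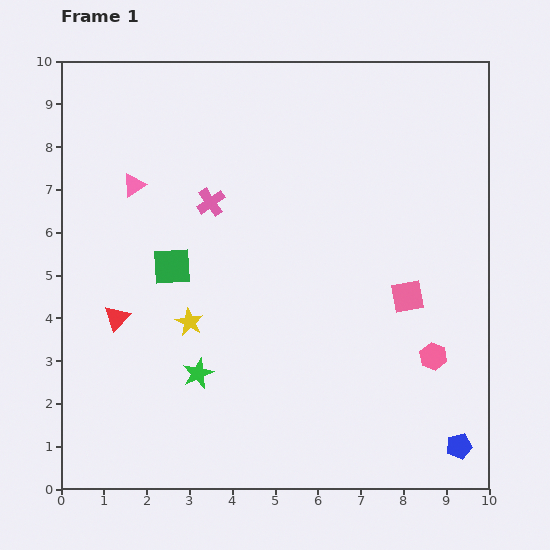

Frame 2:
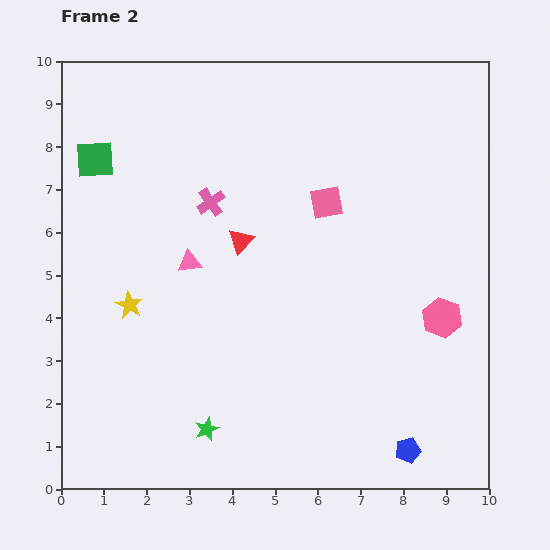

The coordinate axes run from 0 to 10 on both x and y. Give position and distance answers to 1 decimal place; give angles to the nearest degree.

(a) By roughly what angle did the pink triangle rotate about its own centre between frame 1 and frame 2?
24° clockwise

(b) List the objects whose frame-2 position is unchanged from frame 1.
the pink cross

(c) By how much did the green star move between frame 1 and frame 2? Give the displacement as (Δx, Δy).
(0.2, -1.3)

The green star was at (3.2, 2.7) in frame 1 and (3.4, 1.4) in frame 2.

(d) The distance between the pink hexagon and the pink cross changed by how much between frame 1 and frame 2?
-0.3

Distance in frame 1: 6.3. Distance in frame 2: 6.0.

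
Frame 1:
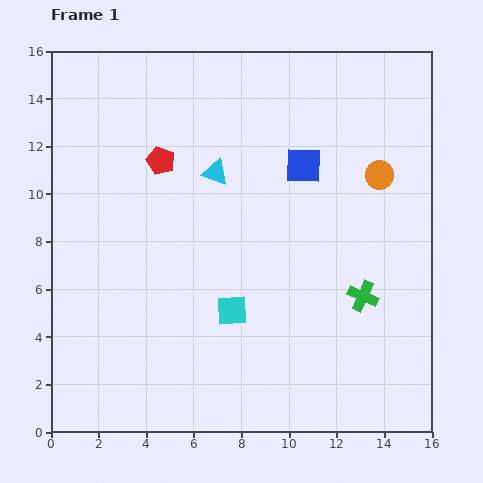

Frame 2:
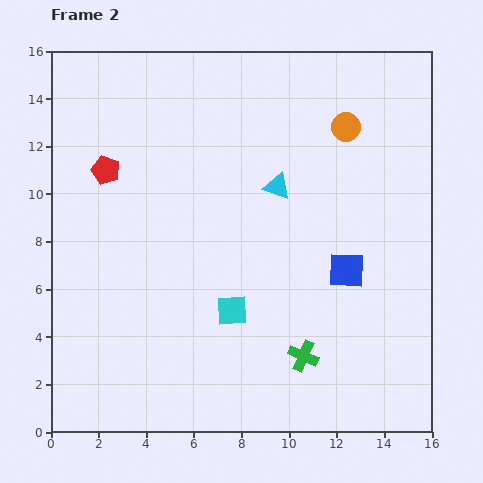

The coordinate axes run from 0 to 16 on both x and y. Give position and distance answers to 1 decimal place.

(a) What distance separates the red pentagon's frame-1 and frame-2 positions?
2.3

The red pentagon moved from (4.6, 11.4) to (2.3, 11.0), a distance of √(2.3² + 0.4²) ≈ 2.3.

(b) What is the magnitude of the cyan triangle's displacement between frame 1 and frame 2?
2.7

The cyan triangle moved from (6.9, 10.9) to (9.5, 10.3), a distance of √(2.6² + 0.6²) ≈ 2.7.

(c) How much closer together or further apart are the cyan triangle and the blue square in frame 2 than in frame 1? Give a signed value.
+0.8

Distance in frame 1: 3.7. Distance in frame 2: 4.5.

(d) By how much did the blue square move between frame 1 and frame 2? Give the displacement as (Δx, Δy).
(1.8, -4.4)

The blue square was at (10.6, 11.2) in frame 1 and (12.4, 6.8) in frame 2.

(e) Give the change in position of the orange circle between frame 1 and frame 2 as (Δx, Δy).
(-1.4, 2.0)

The orange circle was at (13.8, 10.8) in frame 1 and (12.4, 12.8) in frame 2.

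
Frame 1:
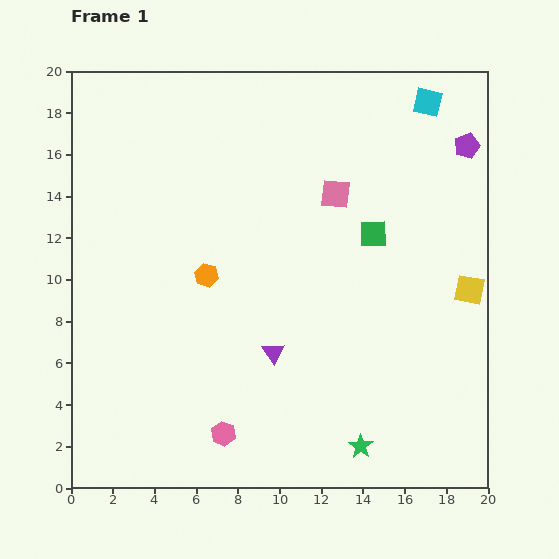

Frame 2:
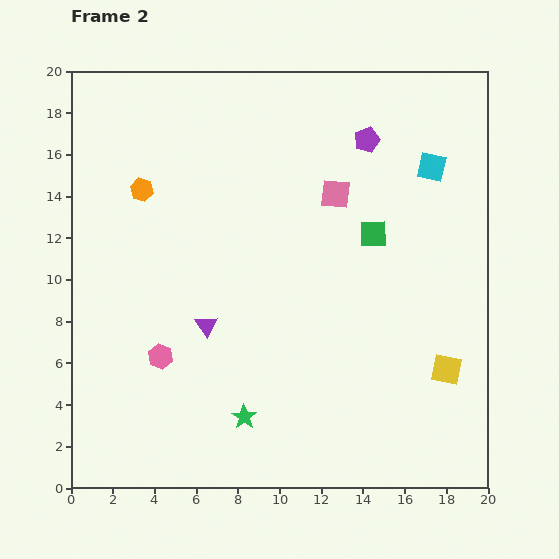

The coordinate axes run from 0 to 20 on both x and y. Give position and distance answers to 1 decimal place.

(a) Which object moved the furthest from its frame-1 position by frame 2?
the green star

(moved 5.8; next 5.1)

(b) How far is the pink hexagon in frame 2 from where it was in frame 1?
4.8

The pink hexagon moved from (7.3, 2.6) to (4.3, 6.3), a distance of √(3.0² + 3.7²) ≈ 4.8.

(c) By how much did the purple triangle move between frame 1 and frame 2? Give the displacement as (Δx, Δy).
(-3.2, 1.3)

The purple triangle was at (9.7, 6.5) in frame 1 and (6.5, 7.8) in frame 2.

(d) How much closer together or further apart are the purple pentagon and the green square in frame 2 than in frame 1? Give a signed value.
-1.7

Distance in frame 1: 6.2. Distance in frame 2: 4.5.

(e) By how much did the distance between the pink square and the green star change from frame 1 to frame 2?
-0.6

Distance in frame 1: 12.2. Distance in frame 2: 11.6.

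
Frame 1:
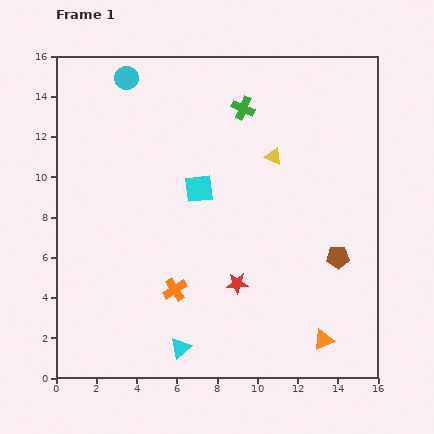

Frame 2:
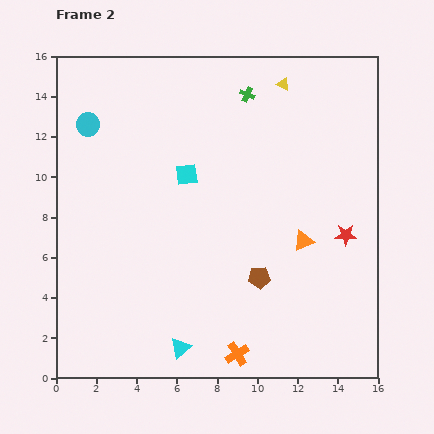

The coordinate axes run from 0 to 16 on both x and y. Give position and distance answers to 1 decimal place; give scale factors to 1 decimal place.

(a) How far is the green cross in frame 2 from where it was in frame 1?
0.7

The green cross moved from (9.3, 13.4) to (9.5, 14.1), a distance of √(0.2² + 0.7²) ≈ 0.7.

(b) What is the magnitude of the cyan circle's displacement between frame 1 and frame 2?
3.0

The cyan circle moved from (3.5, 14.9) to (1.6, 12.6), a distance of √(1.9² + 2.3²) ≈ 3.0.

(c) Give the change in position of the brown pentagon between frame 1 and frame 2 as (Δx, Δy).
(-3.9, -1.0)

The brown pentagon was at (14.0, 6.0) in frame 1 and (10.1, 5.0) in frame 2.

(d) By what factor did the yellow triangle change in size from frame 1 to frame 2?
0.7×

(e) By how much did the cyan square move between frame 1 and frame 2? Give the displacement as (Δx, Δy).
(-0.6, 0.7)

The cyan square was at (7.1, 9.4) in frame 1 and (6.5, 10.1) in frame 2.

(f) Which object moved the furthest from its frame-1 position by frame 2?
the red star

(moved 5.9; next 5.0)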